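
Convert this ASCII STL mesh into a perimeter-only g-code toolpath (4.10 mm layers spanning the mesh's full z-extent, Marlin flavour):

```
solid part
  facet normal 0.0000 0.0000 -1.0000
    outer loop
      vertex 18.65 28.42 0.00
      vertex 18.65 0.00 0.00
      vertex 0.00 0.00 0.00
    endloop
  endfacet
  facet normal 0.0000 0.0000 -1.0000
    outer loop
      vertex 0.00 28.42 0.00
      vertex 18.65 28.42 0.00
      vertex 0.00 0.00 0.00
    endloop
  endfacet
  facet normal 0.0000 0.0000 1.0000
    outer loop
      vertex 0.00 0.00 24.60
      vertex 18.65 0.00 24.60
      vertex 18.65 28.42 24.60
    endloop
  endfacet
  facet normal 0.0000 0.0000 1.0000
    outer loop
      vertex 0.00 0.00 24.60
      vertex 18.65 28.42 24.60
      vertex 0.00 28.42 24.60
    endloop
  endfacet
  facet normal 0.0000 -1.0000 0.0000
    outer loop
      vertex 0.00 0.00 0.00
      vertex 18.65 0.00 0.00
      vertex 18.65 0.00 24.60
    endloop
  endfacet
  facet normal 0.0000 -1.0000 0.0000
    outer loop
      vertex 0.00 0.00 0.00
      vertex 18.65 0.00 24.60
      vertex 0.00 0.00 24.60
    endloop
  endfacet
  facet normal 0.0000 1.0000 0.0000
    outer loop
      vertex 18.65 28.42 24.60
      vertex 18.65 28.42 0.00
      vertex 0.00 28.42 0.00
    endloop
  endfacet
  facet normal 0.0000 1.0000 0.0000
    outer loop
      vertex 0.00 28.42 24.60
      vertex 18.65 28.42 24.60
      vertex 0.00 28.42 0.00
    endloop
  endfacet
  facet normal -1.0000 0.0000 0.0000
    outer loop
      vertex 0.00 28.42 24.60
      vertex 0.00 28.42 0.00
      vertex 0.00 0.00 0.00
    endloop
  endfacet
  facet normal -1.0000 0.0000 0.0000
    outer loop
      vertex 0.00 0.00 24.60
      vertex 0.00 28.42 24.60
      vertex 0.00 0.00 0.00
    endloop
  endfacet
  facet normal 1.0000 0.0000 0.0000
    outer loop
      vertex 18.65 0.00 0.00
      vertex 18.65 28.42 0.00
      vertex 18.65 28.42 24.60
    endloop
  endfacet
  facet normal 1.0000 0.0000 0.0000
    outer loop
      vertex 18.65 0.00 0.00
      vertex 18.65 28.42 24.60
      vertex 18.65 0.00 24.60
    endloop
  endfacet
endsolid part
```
; perimeter-only toolpath
G21 ; units = mm
G90 ; absolute positioning
G28 ; home
; layer 1
G0 Z4.10
G0 X0.00 Y0.00
G1 X18.65 Y0.00
G1 X18.65 Y28.42
G1 X0.00 Y28.42
G1 X0.00 Y0.00
; layer 2
G0 Z8.20
G0 X0.00 Y0.00
G1 X18.65 Y0.00
G1 X18.65 Y28.42
G1 X0.00 Y28.42
G1 X0.00 Y0.00
; layer 3
G0 Z12.30
G0 X0.00 Y0.00
G1 X18.65 Y0.00
G1 X18.65 Y28.42
G1 X0.00 Y28.42
G1 X0.00 Y0.00
; layer 4
G0 Z16.40
G0 X0.00 Y0.00
G1 X18.65 Y0.00
G1 X18.65 Y28.42
G1 X0.00 Y28.42
G1 X0.00 Y0.00
; layer 5
G0 Z20.50
G0 X0.00 Y0.00
G1 X18.65 Y0.00
G1 X18.65 Y28.42
G1 X0.00 Y28.42
G1 X0.00 Y0.00
; layer 6
G0 Z24.60
G0 X0.00 Y0.00
G1 X18.65 Y0.00
G1 X18.65 Y28.42
G1 X0.00 Y28.42
G1 X0.00 Y0.00
M2 ; end

The solid is a rectangular box, roughly 18.6 × 28.4 mm footprint and 24.6 mm tall. Slicing at Δz = 4.10 mm — 6 equal slices spanning the solid's height, so layer i sits at z = i·h/6 — gives 6 non-empty perimeters. Each is a 4-segment closed polygon; G0 lifts to the layer z and rapids to the start vertex, then G1 traces the edges.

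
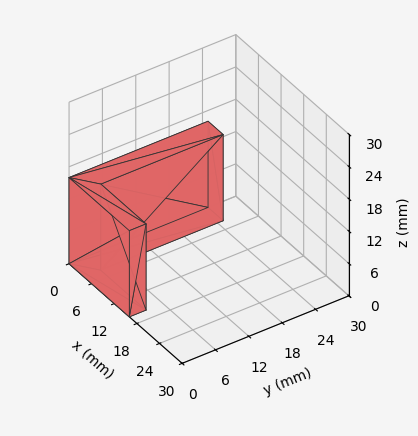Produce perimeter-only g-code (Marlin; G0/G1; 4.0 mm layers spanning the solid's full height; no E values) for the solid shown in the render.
Reading the render: the shape is an L-shaped prism: outer 16 × 25 mm, arm thicknesses ≈ 3 mm (horizontal) and 4 mm (vertical), extruded 16 mm in z (dimensions read to the nearest mm from the axis ticks). For the g-code, the solid's height is divided into equal slices at the stated Δz and each level perimeter traced with G1 moves after a G0 lift.

; perimeter-only toolpath
G21 ; units = mm
G90 ; absolute positioning
G28 ; home
; layer 1
G0 Z4.0
G0 X0.0 Y0.0
G1 X16.0 Y0.0
G1 X16.0 Y3.0
G1 X4.0 Y3.0
G1 X4.0 Y25.0
G1 X0.0 Y25.0
G1 X0.0 Y0.0
; layer 2
G0 Z8.0
G0 X0.0 Y0.0
G1 X16.0 Y0.0
G1 X16.0 Y3.0
G1 X4.0 Y3.0
G1 X4.0 Y25.0
G1 X0.0 Y25.0
G1 X0.0 Y0.0
; layer 3
G0 Z12.0
G0 X0.0 Y0.0
G1 X16.0 Y0.0
G1 X16.0 Y3.0
G1 X4.0 Y3.0
G1 X4.0 Y25.0
G1 X0.0 Y25.0
G1 X0.0 Y0.0
; layer 4
G0 Z16.0
G0 X0.0 Y0.0
G1 X16.0 Y0.0
G1 X16.0 Y3.0
G1 X4.0 Y3.0
G1 X4.0 Y25.0
G1 X0.0 Y25.0
G1 X0.0 Y0.0
M2 ; end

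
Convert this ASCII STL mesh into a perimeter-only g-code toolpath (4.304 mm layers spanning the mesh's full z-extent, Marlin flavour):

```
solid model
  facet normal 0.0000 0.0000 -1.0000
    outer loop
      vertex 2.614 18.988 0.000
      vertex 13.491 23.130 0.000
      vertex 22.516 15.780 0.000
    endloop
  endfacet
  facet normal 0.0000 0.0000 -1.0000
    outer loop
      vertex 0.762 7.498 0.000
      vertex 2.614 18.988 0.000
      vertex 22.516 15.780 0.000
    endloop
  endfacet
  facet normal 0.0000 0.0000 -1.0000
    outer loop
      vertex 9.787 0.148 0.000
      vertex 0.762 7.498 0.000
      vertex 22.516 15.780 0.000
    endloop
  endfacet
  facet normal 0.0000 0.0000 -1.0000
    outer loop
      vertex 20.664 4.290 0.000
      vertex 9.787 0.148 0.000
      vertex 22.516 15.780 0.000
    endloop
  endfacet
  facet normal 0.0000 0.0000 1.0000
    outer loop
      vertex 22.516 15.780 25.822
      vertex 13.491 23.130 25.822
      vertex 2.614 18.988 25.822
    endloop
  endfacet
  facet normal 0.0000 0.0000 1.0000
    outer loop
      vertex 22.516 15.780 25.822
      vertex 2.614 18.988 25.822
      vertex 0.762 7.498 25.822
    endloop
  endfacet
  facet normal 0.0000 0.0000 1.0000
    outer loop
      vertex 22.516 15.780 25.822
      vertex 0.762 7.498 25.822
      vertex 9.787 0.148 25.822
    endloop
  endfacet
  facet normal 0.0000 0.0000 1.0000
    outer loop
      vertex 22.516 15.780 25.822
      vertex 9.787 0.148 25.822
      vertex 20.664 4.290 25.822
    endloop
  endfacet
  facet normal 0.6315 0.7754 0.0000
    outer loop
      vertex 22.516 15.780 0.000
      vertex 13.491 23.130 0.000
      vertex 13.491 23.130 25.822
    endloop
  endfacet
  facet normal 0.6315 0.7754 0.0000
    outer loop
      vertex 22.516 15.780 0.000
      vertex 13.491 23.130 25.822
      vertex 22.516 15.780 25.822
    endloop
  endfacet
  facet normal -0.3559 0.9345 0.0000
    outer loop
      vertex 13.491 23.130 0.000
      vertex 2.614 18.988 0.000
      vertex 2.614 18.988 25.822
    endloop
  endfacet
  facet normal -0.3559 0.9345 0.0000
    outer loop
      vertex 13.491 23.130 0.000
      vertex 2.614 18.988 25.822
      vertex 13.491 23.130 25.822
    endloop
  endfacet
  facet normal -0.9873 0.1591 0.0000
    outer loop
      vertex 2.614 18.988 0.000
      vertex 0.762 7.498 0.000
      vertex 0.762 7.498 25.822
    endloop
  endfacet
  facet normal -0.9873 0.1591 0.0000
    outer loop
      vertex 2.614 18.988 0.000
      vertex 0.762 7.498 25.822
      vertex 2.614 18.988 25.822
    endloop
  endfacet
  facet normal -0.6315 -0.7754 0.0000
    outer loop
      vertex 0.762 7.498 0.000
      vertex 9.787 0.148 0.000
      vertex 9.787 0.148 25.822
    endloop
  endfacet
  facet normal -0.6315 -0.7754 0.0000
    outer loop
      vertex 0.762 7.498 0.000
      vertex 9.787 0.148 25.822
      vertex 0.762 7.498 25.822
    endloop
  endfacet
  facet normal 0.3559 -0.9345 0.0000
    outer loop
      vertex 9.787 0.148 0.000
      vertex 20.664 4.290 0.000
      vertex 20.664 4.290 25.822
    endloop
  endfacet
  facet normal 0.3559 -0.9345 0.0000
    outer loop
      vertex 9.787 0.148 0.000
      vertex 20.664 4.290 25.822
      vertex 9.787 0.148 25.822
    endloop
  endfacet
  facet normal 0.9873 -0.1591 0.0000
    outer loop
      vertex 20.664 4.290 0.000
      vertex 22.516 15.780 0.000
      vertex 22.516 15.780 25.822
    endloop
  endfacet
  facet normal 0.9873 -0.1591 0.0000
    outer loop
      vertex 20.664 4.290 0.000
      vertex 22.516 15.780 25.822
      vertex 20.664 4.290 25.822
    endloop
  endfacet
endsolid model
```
; perimeter-only toolpath
G21 ; units = mm
G90 ; absolute positioning
G28 ; home
; layer 1
G0 Z4.304
G0 X22.516 Y15.780
G1 X13.491 Y23.130
G1 X2.614 Y18.988
G1 X0.762 Y7.498
G1 X9.787 Y0.148
G1 X20.664 Y4.290
G1 X22.516 Y15.780
; layer 2
G0 Z8.607
G0 X22.516 Y15.780
G1 X13.491 Y23.130
G1 X2.614 Y18.988
G1 X0.762 Y7.498
G1 X9.787 Y0.148
G1 X20.664 Y4.290
G1 X22.516 Y15.780
; layer 3
G0 Z12.911
G0 X22.516 Y15.780
G1 X13.491 Y23.130
G1 X2.614 Y18.988
G1 X0.762 Y7.498
G1 X9.787 Y0.148
G1 X20.664 Y4.290
G1 X22.516 Y15.780
; layer 4
G0 Z17.215
G0 X22.516 Y15.780
G1 X13.491 Y23.130
G1 X2.614 Y18.988
G1 X0.762 Y7.498
G1 X9.787 Y0.148
G1 X20.664 Y4.290
G1 X22.516 Y15.780
; layer 5
G0 Z21.518
G0 X22.516 Y15.780
G1 X13.491 Y23.130
G1 X2.614 Y18.988
G1 X0.762 Y7.498
G1 X9.787 Y0.148
G1 X20.664 Y4.290
G1 X22.516 Y15.780
; layer 6
G0 Z25.822
G0 X22.516 Y15.780
G1 X13.491 Y23.130
G1 X2.614 Y18.988
G1 X0.762 Y7.498
G1 X9.787 Y0.148
G1 X20.664 Y4.290
G1 X22.516 Y15.780
M2 ; end

The solid is a regular 6-sided prism (a cylinder approximated with 6 flat sides), circumscribed radius ≈ 11.6 mm, height ≈ 25.8 mm. Slicing at Δz = 4.304 mm — 6 equal slices spanning the solid's height, so layer i sits at z = i·h/6 — gives 6 non-empty perimeters. Each is a 6-segment closed polygon; G0 lifts to the layer z and rapids to the start vertex, then G1 traces the edges.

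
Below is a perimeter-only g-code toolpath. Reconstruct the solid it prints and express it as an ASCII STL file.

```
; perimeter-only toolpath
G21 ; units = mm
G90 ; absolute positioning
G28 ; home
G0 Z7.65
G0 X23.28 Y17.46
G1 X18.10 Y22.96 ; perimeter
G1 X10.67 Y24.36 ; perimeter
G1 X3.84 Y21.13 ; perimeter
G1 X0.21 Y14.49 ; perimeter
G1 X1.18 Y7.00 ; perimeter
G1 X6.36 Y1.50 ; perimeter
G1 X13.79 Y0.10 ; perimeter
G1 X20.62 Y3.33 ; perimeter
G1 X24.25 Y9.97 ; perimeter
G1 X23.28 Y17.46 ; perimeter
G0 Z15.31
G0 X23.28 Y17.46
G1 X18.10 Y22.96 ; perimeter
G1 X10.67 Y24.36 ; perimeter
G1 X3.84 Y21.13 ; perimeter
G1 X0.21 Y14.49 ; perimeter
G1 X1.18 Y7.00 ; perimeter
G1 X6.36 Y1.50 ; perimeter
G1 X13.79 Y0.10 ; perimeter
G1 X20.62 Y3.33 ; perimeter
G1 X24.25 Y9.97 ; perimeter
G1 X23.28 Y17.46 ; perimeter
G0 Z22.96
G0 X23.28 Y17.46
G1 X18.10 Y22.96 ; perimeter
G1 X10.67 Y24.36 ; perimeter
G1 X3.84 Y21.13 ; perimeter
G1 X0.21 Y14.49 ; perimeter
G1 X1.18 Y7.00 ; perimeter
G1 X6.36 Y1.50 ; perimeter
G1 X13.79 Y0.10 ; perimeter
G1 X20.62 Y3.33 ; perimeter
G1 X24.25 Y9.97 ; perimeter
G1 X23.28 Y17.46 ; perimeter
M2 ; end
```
solid part
  facet normal 0.0000 0.0000 -1.0000
    outer loop
      vertex 10.67 24.36 0.00
      vertex 18.10 22.96 0.00
      vertex 23.28 17.46 0.00
    endloop
  endfacet
  facet normal 0.0000 0.0000 -1.0000
    outer loop
      vertex 3.84 21.13 0.00
      vertex 10.67 24.36 0.00
      vertex 23.28 17.46 0.00
    endloop
  endfacet
  facet normal 0.0000 0.0000 -1.0000
    outer loop
      vertex 0.21 14.49 0.00
      vertex 3.84 21.13 0.00
      vertex 23.28 17.46 0.00
    endloop
  endfacet
  facet normal 0.0000 0.0000 -1.0000
    outer loop
      vertex 1.18 7.00 0.00
      vertex 0.21 14.49 0.00
      vertex 23.28 17.46 0.00
    endloop
  endfacet
  facet normal 0.0000 0.0000 -1.0000
    outer loop
      vertex 6.36 1.50 0.00
      vertex 1.18 7.00 0.00
      vertex 23.28 17.46 0.00
    endloop
  endfacet
  facet normal 0.0000 0.0000 -1.0000
    outer loop
      vertex 13.79 0.10 0.00
      vertex 6.36 1.50 0.00
      vertex 23.28 17.46 0.00
    endloop
  endfacet
  facet normal 0.0000 0.0000 -1.0000
    outer loop
      vertex 20.62 3.33 0.00
      vertex 13.79 0.10 0.00
      vertex 23.28 17.46 0.00
    endloop
  endfacet
  facet normal 0.0000 0.0000 -1.0000
    outer loop
      vertex 24.25 9.97 0.00
      vertex 20.62 3.33 0.00
      vertex 23.28 17.46 0.00
    endloop
  endfacet
  facet normal 0.0000 0.0000 1.0000
    outer loop
      vertex 23.28 17.46 22.96
      vertex 18.10 22.96 22.96
      vertex 10.67 24.36 22.96
    endloop
  endfacet
  facet normal 0.0000 0.0000 1.0000
    outer loop
      vertex 23.28 17.46 22.96
      vertex 10.67 24.36 22.96
      vertex 3.84 21.13 22.96
    endloop
  endfacet
  facet normal 0.0000 0.0000 1.0000
    outer loop
      vertex 23.28 17.46 22.96
      vertex 3.84 21.13 22.96
      vertex 0.21 14.49 22.96
    endloop
  endfacet
  facet normal 0.0000 0.0000 1.0000
    outer loop
      vertex 23.28 17.46 22.96
      vertex 0.21 14.49 22.96
      vertex 1.18 7.00 22.96
    endloop
  endfacet
  facet normal 0.0000 0.0000 1.0000
    outer loop
      vertex 23.28 17.46 22.96
      vertex 1.18 7.00 22.96
      vertex 6.36 1.50 22.96
    endloop
  endfacet
  facet normal 0.0000 0.0000 1.0000
    outer loop
      vertex 23.28 17.46 22.96
      vertex 6.36 1.50 22.96
      vertex 13.79 0.10 22.96
    endloop
  endfacet
  facet normal 0.0000 0.0000 1.0000
    outer loop
      vertex 23.28 17.46 22.96
      vertex 13.79 0.10 22.96
      vertex 20.62 3.33 22.96
    endloop
  endfacet
  facet normal 0.0000 0.0000 1.0000
    outer loop
      vertex 23.28 17.46 22.96
      vertex 20.62 3.33 22.96
      vertex 24.25 9.97 22.96
    endloop
  endfacet
  facet normal 0.7280 0.6856 0.0000
    outer loop
      vertex 23.28 17.46 0.00
      vertex 18.10 22.96 0.00
      vertex 18.10 22.96 22.96
    endloop
  endfacet
  facet normal 0.7280 0.6856 0.0000
    outer loop
      vertex 23.28 17.46 0.00
      vertex 18.10 22.96 22.96
      vertex 23.28 17.46 22.96
    endloop
  endfacet
  facet normal 0.1852 0.9827 0.0000
    outer loop
      vertex 18.10 22.96 0.00
      vertex 10.67 24.36 0.00
      vertex 10.67 24.36 22.96
    endloop
  endfacet
  facet normal 0.1852 0.9827 0.0000
    outer loop
      vertex 18.10 22.96 0.00
      vertex 10.67 24.36 22.96
      vertex 18.10 22.96 22.96
    endloop
  endfacet
  facet normal -0.4275 0.9040 0.0000
    outer loop
      vertex 10.67 24.36 0.00
      vertex 3.84 21.13 0.00
      vertex 3.84 21.13 22.96
    endloop
  endfacet
  facet normal -0.4275 0.9040 0.0000
    outer loop
      vertex 10.67 24.36 0.00
      vertex 3.84 21.13 22.96
      vertex 10.67 24.36 22.96
    endloop
  endfacet
  facet normal -0.8774 0.4797 0.0000
    outer loop
      vertex 3.84 21.13 0.00
      vertex 0.21 14.49 0.00
      vertex 0.21 14.49 22.96
    endloop
  endfacet
  facet normal -0.8774 0.4797 0.0000
    outer loop
      vertex 3.84 21.13 0.00
      vertex 0.21 14.49 22.96
      vertex 3.84 21.13 22.96
    endloop
  endfacet
  facet normal -0.9917 -0.1284 0.0000
    outer loop
      vertex 0.21 14.49 0.00
      vertex 1.18 7.00 0.00
      vertex 1.18 7.00 22.96
    endloop
  endfacet
  facet normal -0.9917 -0.1284 0.0000
    outer loop
      vertex 0.21 14.49 0.00
      vertex 1.18 7.00 22.96
      vertex 0.21 14.49 22.96
    endloop
  endfacet
  facet normal -0.7280 -0.6856 0.0000
    outer loop
      vertex 1.18 7.00 0.00
      vertex 6.36 1.50 0.00
      vertex 6.36 1.50 22.96
    endloop
  endfacet
  facet normal -0.7280 -0.6856 0.0000
    outer loop
      vertex 1.18 7.00 0.00
      vertex 6.36 1.50 22.96
      vertex 1.18 7.00 22.96
    endloop
  endfacet
  facet normal -0.1852 -0.9827 0.0000
    outer loop
      vertex 6.36 1.50 0.00
      vertex 13.79 0.10 0.00
      vertex 13.79 0.10 22.96
    endloop
  endfacet
  facet normal -0.1852 -0.9827 0.0000
    outer loop
      vertex 6.36 1.50 0.00
      vertex 13.79 0.10 22.96
      vertex 6.36 1.50 22.96
    endloop
  endfacet
  facet normal 0.4275 -0.9040 0.0000
    outer loop
      vertex 13.79 0.10 0.00
      vertex 20.62 3.33 0.00
      vertex 20.62 3.33 22.96
    endloop
  endfacet
  facet normal 0.4275 -0.9040 0.0000
    outer loop
      vertex 13.79 0.10 0.00
      vertex 20.62 3.33 22.96
      vertex 13.79 0.10 22.96
    endloop
  endfacet
  facet normal 0.8774 -0.4797 0.0000
    outer loop
      vertex 20.62 3.33 0.00
      vertex 24.25 9.97 0.00
      vertex 24.25 9.97 22.96
    endloop
  endfacet
  facet normal 0.8774 -0.4797 0.0000
    outer loop
      vertex 20.62 3.33 0.00
      vertex 24.25 9.97 22.96
      vertex 20.62 3.33 22.96
    endloop
  endfacet
  facet normal 0.9917 0.1284 0.0000
    outer loop
      vertex 24.25 9.97 0.00
      vertex 23.28 17.46 0.00
      vertex 23.28 17.46 22.96
    endloop
  endfacet
  facet normal 0.9917 0.1284 0.0000
    outer loop
      vertex 24.25 9.97 0.00
      vertex 23.28 17.46 22.96
      vertex 24.25 9.97 22.96
    endloop
  endfacet
endsolid part

The G0 Z moves step by Δz≈7.65 mm. Every layer's G1 loop is the same polygon, so the solid is a straight extrusion of it from z=0 to z≈23. Closing with flat bottom and top caps and triangulating gives 36 facets — a regular 10-sided prism (a cylinder approximated with 10 flat sides), circumscribed radius ≈ 12.2 mm, height ≈ 23 mm.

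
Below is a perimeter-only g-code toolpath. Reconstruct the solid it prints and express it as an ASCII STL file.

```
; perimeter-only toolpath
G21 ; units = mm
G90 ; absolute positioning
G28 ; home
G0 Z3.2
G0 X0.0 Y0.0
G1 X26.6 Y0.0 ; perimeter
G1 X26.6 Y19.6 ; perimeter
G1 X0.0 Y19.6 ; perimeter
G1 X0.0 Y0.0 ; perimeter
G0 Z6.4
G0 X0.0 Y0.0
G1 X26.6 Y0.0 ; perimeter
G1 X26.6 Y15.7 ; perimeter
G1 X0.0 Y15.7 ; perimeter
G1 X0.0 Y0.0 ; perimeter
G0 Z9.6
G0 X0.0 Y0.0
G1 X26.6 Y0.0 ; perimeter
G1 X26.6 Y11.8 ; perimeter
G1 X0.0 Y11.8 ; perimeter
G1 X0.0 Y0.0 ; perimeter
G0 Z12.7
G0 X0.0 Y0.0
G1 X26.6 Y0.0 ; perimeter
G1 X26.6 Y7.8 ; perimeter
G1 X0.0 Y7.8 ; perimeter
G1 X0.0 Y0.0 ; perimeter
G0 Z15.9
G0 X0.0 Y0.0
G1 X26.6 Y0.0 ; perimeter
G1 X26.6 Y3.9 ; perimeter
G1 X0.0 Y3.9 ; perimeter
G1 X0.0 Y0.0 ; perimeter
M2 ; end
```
solid part
  facet normal 0.0000 0.0000 -1.0000
    outer loop
      vertex 26.6 23.5 0.0
      vertex 26.6 0.0 0.0
      vertex 0.0 0.0 0.0
    endloop
  endfacet
  facet normal 0.0000 0.0000 -1.0000
    outer loop
      vertex 0.0 23.5 0.0
      vertex 26.6 23.5 0.0
      vertex 0.0 0.0 0.0
    endloop
  endfacet
  facet normal 0.0000 -1.0000 0.0000
    outer loop
      vertex 0.0 0.0 0.0
      vertex 26.6 0.0 0.0
      vertex 26.6 0.0 19.1
    endloop
  endfacet
  facet normal 0.0000 -1.0000 0.0000
    outer loop
      vertex 0.0 0.0 0.0
      vertex 26.6 0.0 19.1
      vertex 0.0 0.0 19.1
    endloop
  endfacet
  facet normal 0.0000 0.6307 0.7760
    outer loop
      vertex 0.0 0.0 19.1
      vertex 26.6 0.0 19.1
      vertex 26.6 23.5 0.0
    endloop
  endfacet
  facet normal 0.0000 0.6307 0.7760
    outer loop
      vertex 0.0 0.0 19.1
      vertex 26.6 23.5 0.0
      vertex 0.0 23.5 0.0
    endloop
  endfacet
  facet normal -1.0000 0.0000 0.0000
    outer loop
      vertex 0.0 0.0 19.1
      vertex 0.0 23.5 0.0
      vertex 0.0 0.0 0.0
    endloop
  endfacet
  facet normal 1.0000 0.0000 0.0000
    outer loop
      vertex 26.6 0.0 0.0
      vertex 26.6 23.5 0.0
      vertex 26.6 0.0 19.1
    endloop
  endfacet
endsolid part

The G0 Z moves step by Δz≈3.2 mm. The G1 loops shrink linearly with z, so the solid tapers from its base footprint up to z≈19.1. Closing with a flat bottom cap and the tapered top and triangulating gives 8 facets — a wedge (ramp): 26.6 × 23.5 mm base, rising to 19.1 mm along the y=0 edge and sloping linearly to z=0 at y=23.5.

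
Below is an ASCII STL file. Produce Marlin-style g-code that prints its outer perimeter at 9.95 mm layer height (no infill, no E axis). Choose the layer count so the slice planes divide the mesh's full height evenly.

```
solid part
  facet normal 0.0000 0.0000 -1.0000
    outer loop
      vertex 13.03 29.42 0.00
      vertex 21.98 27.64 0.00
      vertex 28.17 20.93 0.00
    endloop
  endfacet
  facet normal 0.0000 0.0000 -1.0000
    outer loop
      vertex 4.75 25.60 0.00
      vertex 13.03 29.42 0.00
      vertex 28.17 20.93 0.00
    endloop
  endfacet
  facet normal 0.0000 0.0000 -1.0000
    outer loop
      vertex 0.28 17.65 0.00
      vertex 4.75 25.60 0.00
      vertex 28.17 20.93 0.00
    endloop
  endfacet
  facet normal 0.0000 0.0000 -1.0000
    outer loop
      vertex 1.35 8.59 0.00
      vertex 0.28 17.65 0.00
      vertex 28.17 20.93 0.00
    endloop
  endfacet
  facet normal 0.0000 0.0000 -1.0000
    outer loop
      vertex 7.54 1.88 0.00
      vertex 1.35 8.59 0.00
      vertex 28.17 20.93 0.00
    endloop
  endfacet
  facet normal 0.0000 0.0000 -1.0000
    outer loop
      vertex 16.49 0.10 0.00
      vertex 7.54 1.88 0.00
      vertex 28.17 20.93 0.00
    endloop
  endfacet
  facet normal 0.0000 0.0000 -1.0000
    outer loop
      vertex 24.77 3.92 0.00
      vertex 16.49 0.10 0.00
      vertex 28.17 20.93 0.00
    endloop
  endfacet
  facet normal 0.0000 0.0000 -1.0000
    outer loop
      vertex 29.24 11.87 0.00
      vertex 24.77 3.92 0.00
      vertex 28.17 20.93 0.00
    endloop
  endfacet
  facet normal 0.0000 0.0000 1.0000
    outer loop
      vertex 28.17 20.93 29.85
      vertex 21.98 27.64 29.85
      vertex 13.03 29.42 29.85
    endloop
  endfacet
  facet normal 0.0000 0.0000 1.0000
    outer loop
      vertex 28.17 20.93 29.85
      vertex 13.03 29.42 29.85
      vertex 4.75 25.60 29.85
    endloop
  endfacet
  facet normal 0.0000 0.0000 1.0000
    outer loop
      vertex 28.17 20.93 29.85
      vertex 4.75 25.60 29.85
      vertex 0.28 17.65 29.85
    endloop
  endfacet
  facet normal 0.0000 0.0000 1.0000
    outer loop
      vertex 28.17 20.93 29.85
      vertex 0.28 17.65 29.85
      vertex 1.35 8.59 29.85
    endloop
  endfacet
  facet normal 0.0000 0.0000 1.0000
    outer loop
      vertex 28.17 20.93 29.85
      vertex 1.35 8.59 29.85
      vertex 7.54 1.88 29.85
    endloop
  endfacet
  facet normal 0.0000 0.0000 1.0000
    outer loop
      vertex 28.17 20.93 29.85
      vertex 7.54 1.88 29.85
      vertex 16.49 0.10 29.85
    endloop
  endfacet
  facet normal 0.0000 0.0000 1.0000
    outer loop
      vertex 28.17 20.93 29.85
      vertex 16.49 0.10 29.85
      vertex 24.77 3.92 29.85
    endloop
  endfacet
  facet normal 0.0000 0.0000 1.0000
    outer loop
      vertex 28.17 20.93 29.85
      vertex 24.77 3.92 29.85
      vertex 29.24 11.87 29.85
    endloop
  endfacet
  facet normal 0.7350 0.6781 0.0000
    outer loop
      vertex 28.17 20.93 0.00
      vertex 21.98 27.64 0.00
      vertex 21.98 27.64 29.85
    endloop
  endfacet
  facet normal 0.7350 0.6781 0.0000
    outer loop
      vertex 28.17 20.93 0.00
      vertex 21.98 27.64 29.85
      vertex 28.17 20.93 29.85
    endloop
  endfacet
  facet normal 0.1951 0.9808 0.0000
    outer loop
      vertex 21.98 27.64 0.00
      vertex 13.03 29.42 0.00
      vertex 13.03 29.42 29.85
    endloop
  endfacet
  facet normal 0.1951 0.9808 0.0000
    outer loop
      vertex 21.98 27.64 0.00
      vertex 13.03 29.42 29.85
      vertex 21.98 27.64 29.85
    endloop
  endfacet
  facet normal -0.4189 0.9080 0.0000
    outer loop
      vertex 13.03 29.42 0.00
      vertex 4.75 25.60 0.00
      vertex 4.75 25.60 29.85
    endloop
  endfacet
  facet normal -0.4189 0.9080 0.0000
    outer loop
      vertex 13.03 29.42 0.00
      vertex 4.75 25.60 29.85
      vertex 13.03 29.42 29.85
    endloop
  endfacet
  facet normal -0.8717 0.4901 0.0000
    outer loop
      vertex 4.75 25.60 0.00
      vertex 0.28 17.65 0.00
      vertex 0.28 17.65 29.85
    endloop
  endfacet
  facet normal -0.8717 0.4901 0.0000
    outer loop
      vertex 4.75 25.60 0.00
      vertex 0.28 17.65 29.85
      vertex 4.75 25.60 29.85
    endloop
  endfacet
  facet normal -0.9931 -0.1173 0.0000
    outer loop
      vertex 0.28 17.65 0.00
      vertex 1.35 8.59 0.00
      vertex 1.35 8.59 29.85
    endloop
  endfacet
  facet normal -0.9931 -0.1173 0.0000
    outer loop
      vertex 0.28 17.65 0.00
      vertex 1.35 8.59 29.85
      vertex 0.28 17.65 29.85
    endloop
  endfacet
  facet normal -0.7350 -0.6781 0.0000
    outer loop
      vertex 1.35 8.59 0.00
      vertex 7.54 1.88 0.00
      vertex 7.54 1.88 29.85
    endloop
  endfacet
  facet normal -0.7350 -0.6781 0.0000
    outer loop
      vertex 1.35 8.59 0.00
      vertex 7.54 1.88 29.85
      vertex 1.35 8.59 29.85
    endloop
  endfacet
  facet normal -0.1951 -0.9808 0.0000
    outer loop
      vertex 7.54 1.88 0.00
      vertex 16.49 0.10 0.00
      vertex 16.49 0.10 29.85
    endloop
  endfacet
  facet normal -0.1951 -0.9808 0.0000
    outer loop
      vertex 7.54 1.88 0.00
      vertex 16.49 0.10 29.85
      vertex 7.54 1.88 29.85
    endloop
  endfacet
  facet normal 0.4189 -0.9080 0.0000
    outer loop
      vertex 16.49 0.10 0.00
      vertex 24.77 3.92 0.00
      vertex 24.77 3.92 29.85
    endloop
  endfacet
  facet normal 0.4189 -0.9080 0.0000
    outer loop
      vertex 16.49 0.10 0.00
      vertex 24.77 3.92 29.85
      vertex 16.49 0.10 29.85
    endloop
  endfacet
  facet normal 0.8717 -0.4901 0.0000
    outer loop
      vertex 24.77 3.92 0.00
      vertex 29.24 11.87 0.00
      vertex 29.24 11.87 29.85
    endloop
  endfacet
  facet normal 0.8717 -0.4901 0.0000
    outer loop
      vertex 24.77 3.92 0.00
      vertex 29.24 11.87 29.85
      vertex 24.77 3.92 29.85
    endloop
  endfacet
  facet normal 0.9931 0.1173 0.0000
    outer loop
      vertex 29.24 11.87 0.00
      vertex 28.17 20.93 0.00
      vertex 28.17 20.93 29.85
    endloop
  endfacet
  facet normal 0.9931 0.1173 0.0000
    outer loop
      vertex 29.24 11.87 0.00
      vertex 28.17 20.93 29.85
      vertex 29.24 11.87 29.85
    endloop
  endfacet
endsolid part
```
; perimeter-only toolpath
G21 ; units = mm
G90 ; absolute positioning
G28 ; home
; layer 1
G0 Z9.95
G0 X28.17 Y20.93
G1 X21.98 Y27.64
G1 X13.03 Y29.42
G1 X4.75 Y25.60
G1 X0.28 Y17.65
G1 X1.35 Y8.59
G1 X7.54 Y1.88
G1 X16.49 Y0.10
G1 X24.77 Y3.92
G1 X29.24 Y11.87
G1 X28.17 Y20.93
; layer 2
G0 Z19.90
G0 X28.17 Y20.93
G1 X21.98 Y27.64
G1 X13.03 Y29.42
G1 X4.75 Y25.60
G1 X0.28 Y17.65
G1 X1.35 Y8.59
G1 X7.54 Y1.88
G1 X16.49 Y0.10
G1 X24.77 Y3.92
G1 X29.24 Y11.87
G1 X28.17 Y20.93
; layer 3
G0 Z29.85
G0 X28.17 Y20.93
G1 X21.98 Y27.64
G1 X13.03 Y29.42
G1 X4.75 Y25.60
G1 X0.28 Y17.65
G1 X1.35 Y8.59
G1 X7.54 Y1.88
G1 X16.49 Y0.10
G1 X24.77 Y3.92
G1 X29.24 Y11.87
G1 X28.17 Y20.93
M2 ; end

The solid is a regular 10-sided prism (a cylinder approximated with 10 flat sides), circumscribed radius ≈ 14.8 mm, height ≈ 29.9 mm. Slicing at Δz = 9.95 mm — 3 equal slices spanning the solid's height, so layer i sits at z = i·h/3 — gives 3 non-empty perimeters. Each is a 10-segment closed polygon; G0 lifts to the layer z and rapids to the start vertex, then G1 traces the edges.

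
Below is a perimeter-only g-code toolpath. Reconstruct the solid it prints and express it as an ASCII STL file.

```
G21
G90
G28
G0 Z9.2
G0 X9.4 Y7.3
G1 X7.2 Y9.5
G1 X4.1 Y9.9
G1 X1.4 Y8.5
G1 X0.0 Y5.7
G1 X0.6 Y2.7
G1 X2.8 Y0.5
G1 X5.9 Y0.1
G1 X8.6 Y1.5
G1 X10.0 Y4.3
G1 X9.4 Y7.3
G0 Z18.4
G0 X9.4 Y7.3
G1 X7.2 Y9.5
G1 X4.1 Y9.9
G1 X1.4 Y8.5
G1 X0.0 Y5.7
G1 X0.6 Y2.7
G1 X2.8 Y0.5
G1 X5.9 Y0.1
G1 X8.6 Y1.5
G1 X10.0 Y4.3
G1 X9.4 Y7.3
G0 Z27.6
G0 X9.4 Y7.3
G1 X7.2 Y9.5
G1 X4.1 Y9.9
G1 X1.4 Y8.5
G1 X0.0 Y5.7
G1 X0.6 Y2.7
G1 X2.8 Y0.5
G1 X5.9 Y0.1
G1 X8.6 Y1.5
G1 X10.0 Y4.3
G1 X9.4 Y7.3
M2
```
solid part
  facet normal 0.0000 0.0000 -1.0000
    outer loop
      vertex 4.1 9.9 0.0
      vertex 7.2 9.5 0.0
      vertex 9.4 7.3 0.0
    endloop
  endfacet
  facet normal 0.0000 0.0000 -1.0000
    outer loop
      vertex 1.4 8.5 0.0
      vertex 4.1 9.9 0.0
      vertex 9.4 7.3 0.0
    endloop
  endfacet
  facet normal 0.0000 0.0000 -1.0000
    outer loop
      vertex 0.0 5.7 0.0
      vertex 1.4 8.5 0.0
      vertex 9.4 7.3 0.0
    endloop
  endfacet
  facet normal 0.0000 0.0000 -1.0000
    outer loop
      vertex 0.6 2.7 0.0
      vertex 0.0 5.7 0.0
      vertex 9.4 7.3 0.0
    endloop
  endfacet
  facet normal 0.0000 0.0000 -1.0000
    outer loop
      vertex 2.8 0.5 0.0
      vertex 0.6 2.7 0.0
      vertex 9.4 7.3 0.0
    endloop
  endfacet
  facet normal 0.0000 0.0000 -1.0000
    outer loop
      vertex 5.9 0.1 0.0
      vertex 2.8 0.5 0.0
      vertex 9.4 7.3 0.0
    endloop
  endfacet
  facet normal 0.0000 0.0000 -1.0000
    outer loop
      vertex 8.6 1.5 0.0
      vertex 5.9 0.1 0.0
      vertex 9.4 7.3 0.0
    endloop
  endfacet
  facet normal 0.0000 0.0000 -1.0000
    outer loop
      vertex 10.0 4.3 0.0
      vertex 8.6 1.5 0.0
      vertex 9.4 7.3 0.0
    endloop
  endfacet
  facet normal 0.0000 0.0000 1.0000
    outer loop
      vertex 9.4 7.3 27.6
      vertex 7.2 9.5 27.6
      vertex 4.1 9.9 27.6
    endloop
  endfacet
  facet normal 0.0000 0.0000 1.0000
    outer loop
      vertex 9.4 7.3 27.6
      vertex 4.1 9.9 27.6
      vertex 1.4 8.5 27.6
    endloop
  endfacet
  facet normal 0.0000 0.0000 1.0000
    outer loop
      vertex 9.4 7.3 27.6
      vertex 1.4 8.5 27.6
      vertex 0.0 5.7 27.6
    endloop
  endfacet
  facet normal 0.0000 0.0000 1.0000
    outer loop
      vertex 9.4 7.3 27.6
      vertex 0.0 5.7 27.6
      vertex 0.6 2.7 27.6
    endloop
  endfacet
  facet normal 0.0000 0.0000 1.0000
    outer loop
      vertex 9.4 7.3 27.6
      vertex 0.6 2.7 27.6
      vertex 2.8 0.5 27.6
    endloop
  endfacet
  facet normal 0.0000 0.0000 1.0000
    outer loop
      vertex 9.4 7.3 27.6
      vertex 2.8 0.5 27.6
      vertex 5.9 0.1 27.6
    endloop
  endfacet
  facet normal 0.0000 0.0000 1.0000
    outer loop
      vertex 9.4 7.3 27.6
      vertex 5.9 0.1 27.6
      vertex 8.6 1.5 27.6
    endloop
  endfacet
  facet normal 0.0000 0.0000 1.0000
    outer loop
      vertex 9.4 7.3 27.6
      vertex 8.6 1.5 27.6
      vertex 10.0 4.3 27.6
    endloop
  endfacet
  facet normal 0.7071 0.7071 0.0000
    outer loop
      vertex 9.4 7.3 0.0
      vertex 7.2 9.5 0.0
      vertex 7.2 9.5 27.6
    endloop
  endfacet
  facet normal 0.7071 0.7071 0.0000
    outer loop
      vertex 9.4 7.3 0.0
      vertex 7.2 9.5 27.6
      vertex 9.4 7.3 27.6
    endloop
  endfacet
  facet normal 0.1280 0.9918 0.0000
    outer loop
      vertex 7.2 9.5 0.0
      vertex 4.1 9.9 0.0
      vertex 4.1 9.9 27.6
    endloop
  endfacet
  facet normal 0.1280 0.9918 0.0000
    outer loop
      vertex 7.2 9.5 0.0
      vertex 4.1 9.9 27.6
      vertex 7.2 9.5 27.6
    endloop
  endfacet
  facet normal -0.4603 0.8878 0.0000
    outer loop
      vertex 4.1 9.9 0.0
      vertex 1.4 8.5 0.0
      vertex 1.4 8.5 27.6
    endloop
  endfacet
  facet normal -0.4603 0.8878 0.0000
    outer loop
      vertex 4.1 9.9 0.0
      vertex 1.4 8.5 27.6
      vertex 4.1 9.9 27.6
    endloop
  endfacet
  facet normal -0.8944 0.4472 0.0000
    outer loop
      vertex 1.4 8.5 0.0
      vertex 0.0 5.7 0.0
      vertex 0.0 5.7 27.6
    endloop
  endfacet
  facet normal -0.8944 0.4472 0.0000
    outer loop
      vertex 1.4 8.5 0.0
      vertex 0.0 5.7 27.6
      vertex 1.4 8.5 27.6
    endloop
  endfacet
  facet normal -0.9806 -0.1961 0.0000
    outer loop
      vertex 0.0 5.7 0.0
      vertex 0.6 2.7 0.0
      vertex 0.6 2.7 27.6
    endloop
  endfacet
  facet normal -0.9806 -0.1961 0.0000
    outer loop
      vertex 0.0 5.7 0.0
      vertex 0.6 2.7 27.6
      vertex 0.0 5.7 27.6
    endloop
  endfacet
  facet normal -0.7071 -0.7071 0.0000
    outer loop
      vertex 0.6 2.7 0.0
      vertex 2.8 0.5 0.0
      vertex 2.8 0.5 27.6
    endloop
  endfacet
  facet normal -0.7071 -0.7071 0.0000
    outer loop
      vertex 0.6 2.7 0.0
      vertex 2.8 0.5 27.6
      vertex 0.6 2.7 27.6
    endloop
  endfacet
  facet normal -0.1280 -0.9918 0.0000
    outer loop
      vertex 2.8 0.5 0.0
      vertex 5.9 0.1 0.0
      vertex 5.9 0.1 27.6
    endloop
  endfacet
  facet normal -0.1280 -0.9918 0.0000
    outer loop
      vertex 2.8 0.5 0.0
      vertex 5.9 0.1 27.6
      vertex 2.8 0.5 27.6
    endloop
  endfacet
  facet normal 0.4603 -0.8878 0.0000
    outer loop
      vertex 5.9 0.1 0.0
      vertex 8.6 1.5 0.0
      vertex 8.6 1.5 27.6
    endloop
  endfacet
  facet normal 0.4603 -0.8878 0.0000
    outer loop
      vertex 5.9 0.1 0.0
      vertex 8.6 1.5 27.6
      vertex 5.9 0.1 27.6
    endloop
  endfacet
  facet normal 0.8944 -0.4472 0.0000
    outer loop
      vertex 8.6 1.5 0.0
      vertex 10.0 4.3 0.0
      vertex 10.0 4.3 27.6
    endloop
  endfacet
  facet normal 0.8944 -0.4472 0.0000
    outer loop
      vertex 8.6 1.5 0.0
      vertex 10.0 4.3 27.6
      vertex 8.6 1.5 27.6
    endloop
  endfacet
  facet normal 0.9806 0.1961 0.0000
    outer loop
      vertex 10.0 4.3 0.0
      vertex 9.4 7.3 0.0
      vertex 9.4 7.3 27.6
    endloop
  endfacet
  facet normal 0.9806 0.1961 0.0000
    outer loop
      vertex 10.0 4.3 0.0
      vertex 9.4 7.3 27.6
      vertex 10.0 4.3 27.6
    endloop
  endfacet
endsolid part

The G0 Z moves step by Δz≈9.2 mm. Every layer's G1 loop is the same polygon, so the solid is a straight extrusion of it from z=0 to z≈27.6. Closing with flat bottom and top caps and triangulating gives 36 facets — a regular 10-sided prism (a cylinder approximated with 10 flat sides), circumscribed radius ≈ 5 mm, height ≈ 27.6 mm.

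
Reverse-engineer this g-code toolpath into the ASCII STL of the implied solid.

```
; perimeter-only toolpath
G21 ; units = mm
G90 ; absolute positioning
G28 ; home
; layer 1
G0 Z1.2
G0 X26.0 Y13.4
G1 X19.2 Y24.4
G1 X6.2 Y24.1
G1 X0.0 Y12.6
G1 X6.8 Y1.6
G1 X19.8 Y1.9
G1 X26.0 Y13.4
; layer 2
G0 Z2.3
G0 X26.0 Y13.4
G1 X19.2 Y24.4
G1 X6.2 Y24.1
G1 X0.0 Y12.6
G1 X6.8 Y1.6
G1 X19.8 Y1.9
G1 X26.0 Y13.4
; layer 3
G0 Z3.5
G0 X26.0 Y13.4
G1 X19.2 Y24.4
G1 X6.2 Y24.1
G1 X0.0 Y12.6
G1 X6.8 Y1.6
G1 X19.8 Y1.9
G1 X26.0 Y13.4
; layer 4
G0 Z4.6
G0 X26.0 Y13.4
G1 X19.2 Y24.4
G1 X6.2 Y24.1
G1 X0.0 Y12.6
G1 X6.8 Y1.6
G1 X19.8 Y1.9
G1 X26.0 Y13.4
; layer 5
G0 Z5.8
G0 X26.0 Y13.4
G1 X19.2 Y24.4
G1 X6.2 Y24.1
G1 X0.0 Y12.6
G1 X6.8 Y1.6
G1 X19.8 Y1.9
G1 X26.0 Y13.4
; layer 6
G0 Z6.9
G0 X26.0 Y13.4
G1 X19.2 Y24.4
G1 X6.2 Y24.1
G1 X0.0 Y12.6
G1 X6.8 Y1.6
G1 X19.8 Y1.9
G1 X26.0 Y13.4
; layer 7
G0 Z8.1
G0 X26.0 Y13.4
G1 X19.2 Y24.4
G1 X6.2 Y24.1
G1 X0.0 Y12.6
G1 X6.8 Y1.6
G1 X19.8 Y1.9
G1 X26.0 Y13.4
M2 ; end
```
solid part
  facet normal 0.0000 0.0000 -1.0000
    outer loop
      vertex 6.2 24.1 0.0
      vertex 19.2 24.4 0.0
      vertex 26.0 13.4 0.0
    endloop
  endfacet
  facet normal 0.0000 0.0000 -1.0000
    outer loop
      vertex 0.0 12.6 0.0
      vertex 6.2 24.1 0.0
      vertex 26.0 13.4 0.0
    endloop
  endfacet
  facet normal 0.0000 0.0000 -1.0000
    outer loop
      vertex 6.8 1.6 0.0
      vertex 0.0 12.6 0.0
      vertex 26.0 13.4 0.0
    endloop
  endfacet
  facet normal 0.0000 0.0000 -1.0000
    outer loop
      vertex 19.8 1.9 0.0
      vertex 6.8 1.6 0.0
      vertex 26.0 13.4 0.0
    endloop
  endfacet
  facet normal 0.0000 0.0000 1.0000
    outer loop
      vertex 26.0 13.4 8.1
      vertex 19.2 24.4 8.1
      vertex 6.2 24.1 8.1
    endloop
  endfacet
  facet normal 0.0000 0.0000 1.0000
    outer loop
      vertex 26.0 13.4 8.1
      vertex 6.2 24.1 8.1
      vertex 0.0 12.6 8.1
    endloop
  endfacet
  facet normal 0.0000 0.0000 1.0000
    outer loop
      vertex 26.0 13.4 8.1
      vertex 0.0 12.6 8.1
      vertex 6.8 1.6 8.1
    endloop
  endfacet
  facet normal 0.0000 0.0000 1.0000
    outer loop
      vertex 26.0 13.4 8.1
      vertex 6.8 1.6 8.1
      vertex 19.8 1.9 8.1
    endloop
  endfacet
  facet normal 0.8506 0.5258 0.0000
    outer loop
      vertex 26.0 13.4 0.0
      vertex 19.2 24.4 0.0
      vertex 19.2 24.4 8.1
    endloop
  endfacet
  facet normal 0.8506 0.5258 0.0000
    outer loop
      vertex 26.0 13.4 0.0
      vertex 19.2 24.4 8.1
      vertex 26.0 13.4 8.1
    endloop
  endfacet
  facet normal -0.0231 0.9997 0.0000
    outer loop
      vertex 19.2 24.4 0.0
      vertex 6.2 24.1 0.0
      vertex 6.2 24.1 8.1
    endloop
  endfacet
  facet normal -0.0231 0.9997 0.0000
    outer loop
      vertex 19.2 24.4 0.0
      vertex 6.2 24.1 8.1
      vertex 19.2 24.4 8.1
    endloop
  endfacet
  facet normal -0.8802 0.4746 0.0000
    outer loop
      vertex 6.2 24.1 0.0
      vertex 0.0 12.6 0.0
      vertex 0.0 12.6 8.1
    endloop
  endfacet
  facet normal -0.8802 0.4746 0.0000
    outer loop
      vertex 6.2 24.1 0.0
      vertex 0.0 12.6 8.1
      vertex 6.2 24.1 8.1
    endloop
  endfacet
  facet normal -0.8506 -0.5258 0.0000
    outer loop
      vertex 0.0 12.6 0.0
      vertex 6.8 1.6 0.0
      vertex 6.8 1.6 8.1
    endloop
  endfacet
  facet normal -0.8506 -0.5258 0.0000
    outer loop
      vertex 0.0 12.6 0.0
      vertex 6.8 1.6 8.1
      vertex 0.0 12.6 8.1
    endloop
  endfacet
  facet normal 0.0231 -0.9997 0.0000
    outer loop
      vertex 6.8 1.6 0.0
      vertex 19.8 1.9 0.0
      vertex 19.8 1.9 8.1
    endloop
  endfacet
  facet normal 0.0231 -0.9997 0.0000
    outer loop
      vertex 6.8 1.6 0.0
      vertex 19.8 1.9 8.1
      vertex 6.8 1.6 8.1
    endloop
  endfacet
  facet normal 0.8802 -0.4746 0.0000
    outer loop
      vertex 19.8 1.9 0.0
      vertex 26.0 13.4 0.0
      vertex 26.0 13.4 8.1
    endloop
  endfacet
  facet normal 0.8802 -0.4746 0.0000
    outer loop
      vertex 19.8 1.9 0.0
      vertex 26.0 13.4 8.1
      vertex 19.8 1.9 8.1
    endloop
  endfacet
endsolid part

The G0 Z moves step by Δz≈1.2 mm. Every layer's G1 loop is the same polygon, so the solid is a straight extrusion of it from z=0 to z≈8.1. Closing with flat bottom and top caps and triangulating gives 20 facets — a regular 6-sided prism (a cylinder approximated with 6 flat sides), circumscribed radius ≈ 13 mm, height ≈ 8.1 mm.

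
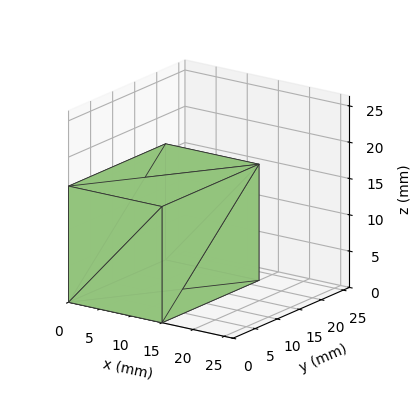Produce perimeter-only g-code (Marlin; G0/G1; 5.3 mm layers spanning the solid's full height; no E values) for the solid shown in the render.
Reading the render: the shape is a rectangular box, roughly 15 × 22 mm footprint and 16 mm tall (dimensions read to the nearest mm from the axis ticks). For the g-code, the solid's height is divided into equal slices at the stated Δz and each level perimeter traced with G1 moves after a G0 lift.

; perimeter-only toolpath
G21 ; units = mm
G90 ; absolute positioning
G28 ; home
; layer 1
G0 Z5.3
G0 X0.0 Y0.0
G1 X15.0 Y0.0
G1 X15.0 Y22.0
G1 X0.0 Y22.0
G1 X0.0 Y0.0
; layer 2
G0 Z10.7
G0 X0.0 Y0.0
G1 X15.0 Y0.0
G1 X15.0 Y22.0
G1 X0.0 Y22.0
G1 X0.0 Y0.0
; layer 3
G0 Z16.0
G0 X0.0 Y0.0
G1 X15.0 Y0.0
G1 X15.0 Y22.0
G1 X0.0 Y22.0
G1 X0.0 Y0.0
M2 ; end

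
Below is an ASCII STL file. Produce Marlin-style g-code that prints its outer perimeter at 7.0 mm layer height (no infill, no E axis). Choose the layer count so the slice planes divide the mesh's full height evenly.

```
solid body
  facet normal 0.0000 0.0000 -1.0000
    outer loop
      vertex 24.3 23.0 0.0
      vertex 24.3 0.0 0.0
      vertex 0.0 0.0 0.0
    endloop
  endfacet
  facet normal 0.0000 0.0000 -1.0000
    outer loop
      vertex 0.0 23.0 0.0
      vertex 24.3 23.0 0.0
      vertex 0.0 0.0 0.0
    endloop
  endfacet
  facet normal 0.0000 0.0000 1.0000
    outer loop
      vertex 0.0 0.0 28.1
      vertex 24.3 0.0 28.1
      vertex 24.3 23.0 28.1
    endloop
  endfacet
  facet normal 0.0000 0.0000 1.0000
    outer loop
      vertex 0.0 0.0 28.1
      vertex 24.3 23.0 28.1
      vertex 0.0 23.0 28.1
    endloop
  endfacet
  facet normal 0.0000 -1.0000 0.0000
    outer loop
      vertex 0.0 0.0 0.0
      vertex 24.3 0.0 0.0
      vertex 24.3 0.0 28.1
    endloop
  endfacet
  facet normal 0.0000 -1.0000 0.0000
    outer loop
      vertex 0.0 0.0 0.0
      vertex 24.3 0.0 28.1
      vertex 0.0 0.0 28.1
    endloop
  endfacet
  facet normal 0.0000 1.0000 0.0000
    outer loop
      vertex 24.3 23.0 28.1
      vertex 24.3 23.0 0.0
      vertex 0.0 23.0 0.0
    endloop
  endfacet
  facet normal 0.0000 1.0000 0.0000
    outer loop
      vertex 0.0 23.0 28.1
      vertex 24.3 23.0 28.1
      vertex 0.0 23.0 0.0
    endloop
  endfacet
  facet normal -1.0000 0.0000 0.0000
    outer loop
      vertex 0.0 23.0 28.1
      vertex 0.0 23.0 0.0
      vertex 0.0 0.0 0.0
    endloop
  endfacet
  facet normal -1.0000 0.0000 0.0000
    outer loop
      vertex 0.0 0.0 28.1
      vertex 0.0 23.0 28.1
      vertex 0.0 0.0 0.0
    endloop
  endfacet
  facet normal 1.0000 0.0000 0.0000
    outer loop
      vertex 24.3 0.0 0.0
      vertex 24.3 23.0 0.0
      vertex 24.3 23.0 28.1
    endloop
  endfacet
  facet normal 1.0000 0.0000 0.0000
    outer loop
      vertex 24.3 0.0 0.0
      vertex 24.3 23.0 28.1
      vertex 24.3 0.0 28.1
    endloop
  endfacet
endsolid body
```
; perimeter-only toolpath
G21 ; units = mm
G90 ; absolute positioning
G28 ; home
; layer 1
G0 Z7.0
G0 X0.0 Y0.0
G1 X24.3 Y0.0
G1 X24.3 Y23.0
G1 X0.0 Y23.0
G1 X0.0 Y0.0
; layer 2
G0 Z14.1
G0 X0.0 Y0.0
G1 X24.3 Y0.0
G1 X24.3 Y23.0
G1 X0.0 Y23.0
G1 X0.0 Y0.0
; layer 3
G0 Z21.1
G0 X0.0 Y0.0
G1 X24.3 Y0.0
G1 X24.3 Y23.0
G1 X0.0 Y23.0
G1 X0.0 Y0.0
; layer 4
G0 Z28.1
G0 X0.0 Y0.0
G1 X24.3 Y0.0
G1 X24.3 Y23.0
G1 X0.0 Y23.0
G1 X0.0 Y0.0
M2 ; end

The solid is a rectangular box, roughly 24.3 × 23 mm footprint and 28.1 mm tall. Slicing at Δz = 7.0 mm — 4 equal slices spanning the solid's height, so layer i sits at z = i·h/4 — gives 4 non-empty perimeters. Each is a 4-segment closed polygon; G0 lifts to the layer z and rapids to the start vertex, then G1 traces the edges.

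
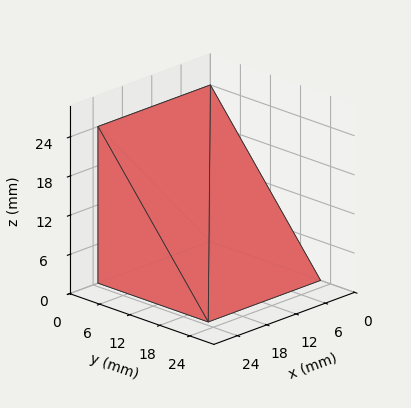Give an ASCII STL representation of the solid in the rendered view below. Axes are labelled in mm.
Reading the render: the shape is a wedge (ramp): 23 × 22 mm base, rising to 24 mm along the y=0 edge and sloping linearly to z=0 at y=22 (dimensions read to the nearest mm from the axis ticks). For the STL, each face is triangulated and given an outward normal.

solid part
  facet normal 0.0000 0.0000 -1.0000
    outer loop
      vertex 23.0 22.0 0.0
      vertex 23.0 0.0 0.0
      vertex 0.0 0.0 0.0
    endloop
  endfacet
  facet normal 0.0000 0.0000 -1.0000
    outer loop
      vertex 0.0 22.0 0.0
      vertex 23.0 22.0 0.0
      vertex 0.0 0.0 0.0
    endloop
  endfacet
  facet normal 0.0000 -1.0000 0.0000
    outer loop
      vertex 0.0 0.0 0.0
      vertex 23.0 0.0 0.0
      vertex 23.0 0.0 24.0
    endloop
  endfacet
  facet normal 0.0000 -1.0000 0.0000
    outer loop
      vertex 0.0 0.0 0.0
      vertex 23.0 0.0 24.0
      vertex 0.0 0.0 24.0
    endloop
  endfacet
  facet normal 0.0000 0.7372 0.6757
    outer loop
      vertex 0.0 0.0 24.0
      vertex 23.0 0.0 24.0
      vertex 23.0 22.0 0.0
    endloop
  endfacet
  facet normal 0.0000 0.7372 0.6757
    outer loop
      vertex 0.0 0.0 24.0
      vertex 23.0 22.0 0.0
      vertex 0.0 22.0 0.0
    endloop
  endfacet
  facet normal -1.0000 0.0000 0.0000
    outer loop
      vertex 0.0 0.0 24.0
      vertex 0.0 22.0 0.0
      vertex 0.0 0.0 0.0
    endloop
  endfacet
  facet normal 1.0000 0.0000 0.0000
    outer loop
      vertex 23.0 0.0 0.0
      vertex 23.0 22.0 0.0
      vertex 23.0 0.0 24.0
    endloop
  endfacet
endsolid part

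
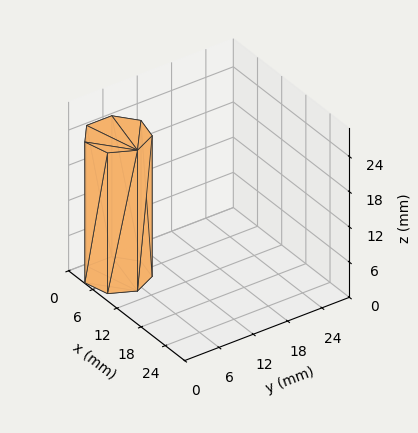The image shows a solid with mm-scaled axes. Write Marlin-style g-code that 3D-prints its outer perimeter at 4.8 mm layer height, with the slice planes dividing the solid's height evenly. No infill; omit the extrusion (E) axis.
Reading the render: the shape is a regular 7-sided prism (a cylinder approximated with 7 flat sides), circumscribed radius ≈ 5 mm, height ≈ 24 mm (dimensions read to the nearest mm from the axis ticks). For the g-code, the solid's height is divided into equal slices at the stated Δz and each level perimeter traced with G1 moves after a G0 lift.

; perimeter-only toolpath
G21 ; units = mm
G90 ; absolute positioning
G28 ; home
; layer 1
G0 Z4.8
G0 X10.0 Y5.0
G1 X8.1 Y8.9
G1 X3.9 Y9.9
G1 X0.5 Y7.2
G1 X0.5 Y2.8
G1 X3.9 Y0.1
G1 X8.1 Y1.1
G1 X10.0 Y5.0
; layer 2
G0 Z9.6
G0 X10.0 Y5.0
G1 X8.1 Y8.9
G1 X3.9 Y9.9
G1 X0.5 Y7.2
G1 X0.5 Y2.8
G1 X3.9 Y0.1
G1 X8.1 Y1.1
G1 X10.0 Y5.0
; layer 3
G0 Z14.4
G0 X10.0 Y5.0
G1 X8.1 Y8.9
G1 X3.9 Y9.9
G1 X0.5 Y7.2
G1 X0.5 Y2.8
G1 X3.9 Y0.1
G1 X8.1 Y1.1
G1 X10.0 Y5.0
; layer 4
G0 Z19.2
G0 X10.0 Y5.0
G1 X8.1 Y8.9
G1 X3.9 Y9.9
G1 X0.5 Y7.2
G1 X0.5 Y2.8
G1 X3.9 Y0.1
G1 X8.1 Y1.1
G1 X10.0 Y5.0
; layer 5
G0 Z24.0
G0 X10.0 Y5.0
G1 X8.1 Y8.9
G1 X3.9 Y9.9
G1 X0.5 Y7.2
G1 X0.5 Y2.8
G1 X3.9 Y0.1
G1 X8.1 Y1.1
G1 X10.0 Y5.0
M2 ; end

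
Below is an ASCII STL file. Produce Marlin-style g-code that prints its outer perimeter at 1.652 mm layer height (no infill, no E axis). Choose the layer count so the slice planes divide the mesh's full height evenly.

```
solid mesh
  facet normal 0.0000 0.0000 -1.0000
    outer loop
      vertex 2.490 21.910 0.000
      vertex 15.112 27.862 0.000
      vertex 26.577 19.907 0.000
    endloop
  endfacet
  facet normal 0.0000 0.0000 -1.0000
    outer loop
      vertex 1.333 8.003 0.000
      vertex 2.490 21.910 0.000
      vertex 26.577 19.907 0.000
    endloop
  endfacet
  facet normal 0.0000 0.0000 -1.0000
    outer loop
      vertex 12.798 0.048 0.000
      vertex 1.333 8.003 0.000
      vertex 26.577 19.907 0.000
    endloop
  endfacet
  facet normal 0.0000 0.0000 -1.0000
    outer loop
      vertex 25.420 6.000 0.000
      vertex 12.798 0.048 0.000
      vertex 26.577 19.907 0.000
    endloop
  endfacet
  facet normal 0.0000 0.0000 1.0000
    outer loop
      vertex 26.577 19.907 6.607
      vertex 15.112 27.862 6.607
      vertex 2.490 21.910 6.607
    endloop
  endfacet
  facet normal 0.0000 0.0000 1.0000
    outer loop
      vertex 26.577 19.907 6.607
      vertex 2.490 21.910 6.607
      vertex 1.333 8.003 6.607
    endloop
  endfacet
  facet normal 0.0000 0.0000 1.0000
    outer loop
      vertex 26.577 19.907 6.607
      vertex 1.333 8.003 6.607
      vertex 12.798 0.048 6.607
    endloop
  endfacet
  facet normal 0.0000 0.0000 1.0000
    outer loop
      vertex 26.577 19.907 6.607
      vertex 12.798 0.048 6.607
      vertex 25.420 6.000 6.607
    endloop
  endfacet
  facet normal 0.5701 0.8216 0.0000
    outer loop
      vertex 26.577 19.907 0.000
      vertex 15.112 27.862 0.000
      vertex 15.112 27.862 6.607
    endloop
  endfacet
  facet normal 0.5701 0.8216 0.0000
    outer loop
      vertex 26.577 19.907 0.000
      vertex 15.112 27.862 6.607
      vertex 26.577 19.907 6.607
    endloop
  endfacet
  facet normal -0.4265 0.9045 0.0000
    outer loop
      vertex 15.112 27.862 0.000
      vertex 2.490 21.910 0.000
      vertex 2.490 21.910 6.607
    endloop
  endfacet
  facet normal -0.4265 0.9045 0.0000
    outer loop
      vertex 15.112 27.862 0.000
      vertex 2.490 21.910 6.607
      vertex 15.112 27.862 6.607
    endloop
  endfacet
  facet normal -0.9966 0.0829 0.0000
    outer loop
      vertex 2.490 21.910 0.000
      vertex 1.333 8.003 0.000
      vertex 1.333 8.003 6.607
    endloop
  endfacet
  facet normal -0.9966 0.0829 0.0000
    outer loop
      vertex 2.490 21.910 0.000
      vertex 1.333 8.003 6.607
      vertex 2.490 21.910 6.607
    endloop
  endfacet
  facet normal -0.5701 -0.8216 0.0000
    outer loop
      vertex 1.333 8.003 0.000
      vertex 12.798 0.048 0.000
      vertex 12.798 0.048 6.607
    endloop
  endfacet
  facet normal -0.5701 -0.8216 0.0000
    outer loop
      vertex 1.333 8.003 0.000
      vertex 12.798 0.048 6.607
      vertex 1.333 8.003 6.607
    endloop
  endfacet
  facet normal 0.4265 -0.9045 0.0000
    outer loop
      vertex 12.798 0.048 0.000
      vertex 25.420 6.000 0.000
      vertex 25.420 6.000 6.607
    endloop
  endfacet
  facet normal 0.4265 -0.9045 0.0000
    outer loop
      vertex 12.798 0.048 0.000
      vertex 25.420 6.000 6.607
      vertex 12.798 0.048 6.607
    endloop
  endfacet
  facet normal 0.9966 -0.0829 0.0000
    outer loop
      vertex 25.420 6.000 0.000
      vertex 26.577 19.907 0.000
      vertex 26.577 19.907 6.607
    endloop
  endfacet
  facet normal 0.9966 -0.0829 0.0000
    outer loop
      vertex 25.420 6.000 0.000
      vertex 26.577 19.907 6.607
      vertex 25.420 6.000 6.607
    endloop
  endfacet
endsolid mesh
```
; perimeter-only toolpath
G21 ; units = mm
G90 ; absolute positioning
G28 ; home
; layer 1
G0 Z1.652
G0 X26.577 Y19.907
G1 X15.112 Y27.862
G1 X2.490 Y21.910
G1 X1.333 Y8.003
G1 X12.798 Y0.048
G1 X25.420 Y6.000
G1 X26.577 Y19.907
; layer 2
G0 Z3.304
G0 X26.577 Y19.907
G1 X15.112 Y27.862
G1 X2.490 Y21.910
G1 X1.333 Y8.003
G1 X12.798 Y0.048
G1 X25.420 Y6.000
G1 X26.577 Y19.907
; layer 3
G0 Z4.955
G0 X26.577 Y19.907
G1 X15.112 Y27.862
G1 X2.490 Y21.910
G1 X1.333 Y8.003
G1 X12.798 Y0.048
G1 X25.420 Y6.000
G1 X26.577 Y19.907
; layer 4
G0 Z6.607
G0 X26.577 Y19.907
G1 X15.112 Y27.862
G1 X2.490 Y21.910
G1 X1.333 Y8.003
G1 X12.798 Y0.048
G1 X25.420 Y6.000
G1 X26.577 Y19.907
M2 ; end

The solid is a regular 6-sided prism (a cylinder approximated with 6 flat sides), circumscribed radius ≈ 14 mm, height ≈ 6.61 mm. Slicing at Δz = 1.652 mm — 4 equal slices spanning the solid's height, so layer i sits at z = i·h/4 — gives 4 non-empty perimeters. Each is a 6-segment closed polygon; G0 lifts to the layer z and rapids to the start vertex, then G1 traces the edges.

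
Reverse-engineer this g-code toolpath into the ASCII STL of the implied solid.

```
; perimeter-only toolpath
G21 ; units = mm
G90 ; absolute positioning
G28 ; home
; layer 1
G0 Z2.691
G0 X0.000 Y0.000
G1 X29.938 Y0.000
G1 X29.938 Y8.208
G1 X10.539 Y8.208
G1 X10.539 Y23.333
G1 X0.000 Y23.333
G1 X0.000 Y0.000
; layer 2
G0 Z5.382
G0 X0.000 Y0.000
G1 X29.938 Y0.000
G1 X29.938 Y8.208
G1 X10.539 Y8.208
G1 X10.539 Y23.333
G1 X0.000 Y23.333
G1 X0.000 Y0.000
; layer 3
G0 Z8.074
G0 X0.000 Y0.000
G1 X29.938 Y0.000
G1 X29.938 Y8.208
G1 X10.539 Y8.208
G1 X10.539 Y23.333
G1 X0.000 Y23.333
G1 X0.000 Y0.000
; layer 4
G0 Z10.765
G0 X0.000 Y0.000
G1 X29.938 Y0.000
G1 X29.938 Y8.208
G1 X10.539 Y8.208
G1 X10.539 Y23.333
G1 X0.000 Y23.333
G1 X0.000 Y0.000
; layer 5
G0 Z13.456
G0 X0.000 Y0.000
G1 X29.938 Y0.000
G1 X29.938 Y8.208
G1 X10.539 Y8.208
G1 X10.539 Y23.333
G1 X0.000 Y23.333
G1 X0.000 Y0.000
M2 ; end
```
solid part
  facet normal 0.0000 0.0000 -1.0000
    outer loop
      vertex 29.938 8.208 0.000
      vertex 29.938 0.000 0.000
      vertex 0.000 0.000 0.000
    endloop
  endfacet
  facet normal 0.0000 0.0000 -1.0000
    outer loop
      vertex 10.539 8.208 0.000
      vertex 29.938 8.208 0.000
      vertex 0.000 0.000 0.000
    endloop
  endfacet
  facet normal 0.0000 0.0000 -1.0000
    outer loop
      vertex 10.539 23.333 0.000
      vertex 10.539 8.208 0.000
      vertex 0.000 0.000 0.000
    endloop
  endfacet
  facet normal 0.0000 0.0000 -1.0000
    outer loop
      vertex 0.000 23.333 0.000
      vertex 10.539 23.333 0.000
      vertex 0.000 0.000 0.000
    endloop
  endfacet
  facet normal 0.0000 0.0000 1.0000
    outer loop
      vertex 0.000 0.000 13.456
      vertex 29.938 0.000 13.456
      vertex 29.938 8.208 13.456
    endloop
  endfacet
  facet normal 0.0000 0.0000 1.0000
    outer loop
      vertex 0.000 0.000 13.456
      vertex 29.938 8.208 13.456
      vertex 10.539 8.208 13.456
    endloop
  endfacet
  facet normal 0.0000 0.0000 1.0000
    outer loop
      vertex 0.000 0.000 13.456
      vertex 10.539 8.208 13.456
      vertex 10.539 23.333 13.456
    endloop
  endfacet
  facet normal 0.0000 0.0000 1.0000
    outer loop
      vertex 0.000 0.000 13.456
      vertex 10.539 23.333 13.456
      vertex 0.000 23.333 13.456
    endloop
  endfacet
  facet normal 0.0000 -1.0000 0.0000
    outer loop
      vertex 0.000 0.000 0.000
      vertex 29.938 0.000 0.000
      vertex 29.938 0.000 13.456
    endloop
  endfacet
  facet normal 0.0000 -1.0000 0.0000
    outer loop
      vertex 0.000 0.000 0.000
      vertex 29.938 0.000 13.456
      vertex 0.000 0.000 13.456
    endloop
  endfacet
  facet normal 1.0000 0.0000 0.0000
    outer loop
      vertex 29.938 0.000 0.000
      vertex 29.938 8.208 0.000
      vertex 29.938 8.208 13.456
    endloop
  endfacet
  facet normal 1.0000 0.0000 0.0000
    outer loop
      vertex 29.938 0.000 0.000
      vertex 29.938 8.208 13.456
      vertex 29.938 0.000 13.456
    endloop
  endfacet
  facet normal 0.0000 1.0000 0.0000
    outer loop
      vertex 29.938 8.208 0.000
      vertex 10.539 8.208 0.000
      vertex 10.539 8.208 13.456
    endloop
  endfacet
  facet normal 0.0000 1.0000 0.0000
    outer loop
      vertex 29.938 8.208 0.000
      vertex 10.539 8.208 13.456
      vertex 29.938 8.208 13.456
    endloop
  endfacet
  facet normal 1.0000 0.0000 0.0000
    outer loop
      vertex 10.539 8.208 0.000
      vertex 10.539 23.333 0.000
      vertex 10.539 23.333 13.456
    endloop
  endfacet
  facet normal 1.0000 0.0000 0.0000
    outer loop
      vertex 10.539 8.208 0.000
      vertex 10.539 23.333 13.456
      vertex 10.539 8.208 13.456
    endloop
  endfacet
  facet normal 0.0000 1.0000 0.0000
    outer loop
      vertex 10.539 23.333 0.000
      vertex 0.000 23.333 0.000
      vertex 0.000 23.333 13.456
    endloop
  endfacet
  facet normal 0.0000 1.0000 0.0000
    outer loop
      vertex 10.539 23.333 0.000
      vertex 0.000 23.333 13.456
      vertex 10.539 23.333 13.456
    endloop
  endfacet
  facet normal -1.0000 0.0000 0.0000
    outer loop
      vertex 0.000 23.333 0.000
      vertex 0.000 0.000 0.000
      vertex 0.000 0.000 13.456
    endloop
  endfacet
  facet normal -1.0000 0.0000 0.0000
    outer loop
      vertex 0.000 23.333 0.000
      vertex 0.000 0.000 13.456
      vertex 0.000 23.333 13.456
    endloop
  endfacet
endsolid part

The G0 Z moves step by Δz≈2.691 mm. Every layer's G1 loop is the same polygon, so the solid is a straight extrusion of it from z=0 to z≈13.5. Closing with flat bottom and top caps and triangulating gives 20 facets — an L-shaped prism: outer 29.9 × 23.3 mm, arm thicknesses ≈ 8.21 mm (horizontal) and 10.5 mm (vertical), extruded 13.5 mm in z.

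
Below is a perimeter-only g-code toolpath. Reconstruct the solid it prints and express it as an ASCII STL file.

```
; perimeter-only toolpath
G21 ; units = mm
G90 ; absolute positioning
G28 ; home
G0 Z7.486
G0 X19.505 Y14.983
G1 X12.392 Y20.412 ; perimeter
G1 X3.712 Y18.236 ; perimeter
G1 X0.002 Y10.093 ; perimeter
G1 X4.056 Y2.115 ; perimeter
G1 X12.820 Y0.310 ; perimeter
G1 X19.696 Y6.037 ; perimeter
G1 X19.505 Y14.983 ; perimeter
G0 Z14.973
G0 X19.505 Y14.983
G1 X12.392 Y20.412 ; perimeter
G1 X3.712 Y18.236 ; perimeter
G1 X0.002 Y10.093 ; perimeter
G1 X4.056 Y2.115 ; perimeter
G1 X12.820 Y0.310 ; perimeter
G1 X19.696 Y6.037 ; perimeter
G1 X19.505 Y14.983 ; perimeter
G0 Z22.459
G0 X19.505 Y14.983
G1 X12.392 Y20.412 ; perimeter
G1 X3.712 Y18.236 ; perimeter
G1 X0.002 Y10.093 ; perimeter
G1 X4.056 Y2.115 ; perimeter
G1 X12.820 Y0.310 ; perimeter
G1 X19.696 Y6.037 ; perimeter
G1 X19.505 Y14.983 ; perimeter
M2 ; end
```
solid part
  facet normal 0.0000 0.0000 -1.0000
    outer loop
      vertex 3.712 18.236 0.000
      vertex 12.392 20.412 0.000
      vertex 19.505 14.983 0.000
    endloop
  endfacet
  facet normal 0.0000 0.0000 -1.0000
    outer loop
      vertex 0.002 10.093 0.000
      vertex 3.712 18.236 0.000
      vertex 19.505 14.983 0.000
    endloop
  endfacet
  facet normal 0.0000 0.0000 -1.0000
    outer loop
      vertex 4.056 2.115 0.000
      vertex 0.002 10.093 0.000
      vertex 19.505 14.983 0.000
    endloop
  endfacet
  facet normal 0.0000 0.0000 -1.0000
    outer loop
      vertex 12.820 0.310 0.000
      vertex 4.056 2.115 0.000
      vertex 19.505 14.983 0.000
    endloop
  endfacet
  facet normal 0.0000 0.0000 -1.0000
    outer loop
      vertex 19.696 6.037 0.000
      vertex 12.820 0.310 0.000
      vertex 19.505 14.983 0.000
    endloop
  endfacet
  facet normal 0.0000 0.0000 1.0000
    outer loop
      vertex 19.505 14.983 22.459
      vertex 12.392 20.412 22.459
      vertex 3.712 18.236 22.459
    endloop
  endfacet
  facet normal 0.0000 0.0000 1.0000
    outer loop
      vertex 19.505 14.983 22.459
      vertex 3.712 18.236 22.459
      vertex 0.002 10.093 22.459
    endloop
  endfacet
  facet normal 0.0000 0.0000 1.0000
    outer loop
      vertex 19.505 14.983 22.459
      vertex 0.002 10.093 22.459
      vertex 4.056 2.115 22.459
    endloop
  endfacet
  facet normal 0.0000 0.0000 1.0000
    outer loop
      vertex 19.505 14.983 22.459
      vertex 4.056 2.115 22.459
      vertex 12.820 0.310 22.459
    endloop
  endfacet
  facet normal 0.0000 0.0000 1.0000
    outer loop
      vertex 19.505 14.983 22.459
      vertex 12.820 0.310 22.459
      vertex 19.696 6.037 22.459
    endloop
  endfacet
  facet normal 0.6067 0.7949 0.0000
    outer loop
      vertex 19.505 14.983 0.000
      vertex 12.392 20.412 0.000
      vertex 12.392 20.412 22.459
    endloop
  endfacet
  facet normal 0.6067 0.7949 0.0000
    outer loop
      vertex 19.505 14.983 0.000
      vertex 12.392 20.412 22.459
      vertex 19.505 14.983 22.459
    endloop
  endfacet
  facet normal -0.2432 0.9700 0.0000
    outer loop
      vertex 12.392 20.412 0.000
      vertex 3.712 18.236 0.000
      vertex 3.712 18.236 22.459
    endloop
  endfacet
  facet normal -0.2432 0.9700 0.0000
    outer loop
      vertex 12.392 20.412 0.000
      vertex 3.712 18.236 22.459
      vertex 12.392 20.412 22.459
    endloop
  endfacet
  facet normal -0.9100 0.4146 0.0000
    outer loop
      vertex 3.712 18.236 0.000
      vertex 0.002 10.093 0.000
      vertex 0.002 10.093 22.459
    endloop
  endfacet
  facet normal -0.9100 0.4146 0.0000
    outer loop
      vertex 3.712 18.236 0.000
      vertex 0.002 10.093 22.459
      vertex 3.712 18.236 22.459
    endloop
  endfacet
  facet normal -0.8915 -0.4530 0.0000
    outer loop
      vertex 0.002 10.093 0.000
      vertex 4.056 2.115 0.000
      vertex 4.056 2.115 22.459
    endloop
  endfacet
  facet normal -0.8915 -0.4530 0.0000
    outer loop
      vertex 0.002 10.093 0.000
      vertex 4.056 2.115 22.459
      vertex 0.002 10.093 22.459
    endloop
  endfacet
  facet normal -0.2017 -0.9794 0.0000
    outer loop
      vertex 4.056 2.115 0.000
      vertex 12.820 0.310 0.000
      vertex 12.820 0.310 22.459
    endloop
  endfacet
  facet normal -0.2017 -0.9794 0.0000
    outer loop
      vertex 4.056 2.115 0.000
      vertex 12.820 0.310 22.459
      vertex 4.056 2.115 22.459
    endloop
  endfacet
  facet normal 0.6400 -0.7684 0.0000
    outer loop
      vertex 12.820 0.310 0.000
      vertex 19.696 6.037 0.000
      vertex 19.696 6.037 22.459
    endloop
  endfacet
  facet normal 0.6400 -0.7684 0.0000
    outer loop
      vertex 12.820 0.310 0.000
      vertex 19.696 6.037 22.459
      vertex 12.820 0.310 22.459
    endloop
  endfacet
  facet normal 0.9998 0.0213 0.0000
    outer loop
      vertex 19.696 6.037 0.000
      vertex 19.505 14.983 0.000
      vertex 19.505 14.983 22.459
    endloop
  endfacet
  facet normal 0.9998 0.0213 0.0000
    outer loop
      vertex 19.696 6.037 0.000
      vertex 19.505 14.983 22.459
      vertex 19.696 6.037 22.459
    endloop
  endfacet
endsolid part

The G0 Z moves step by Δz≈7.486 mm. Every layer's G1 loop is the same polygon, so the solid is a straight extrusion of it from z=0 to z≈22.5. Closing with flat bottom and top caps and triangulating gives 24 facets — a regular 7-sided prism (a cylinder approximated with 7 flat sides), circumscribed radius ≈ 10.3 mm, height ≈ 22.5 mm.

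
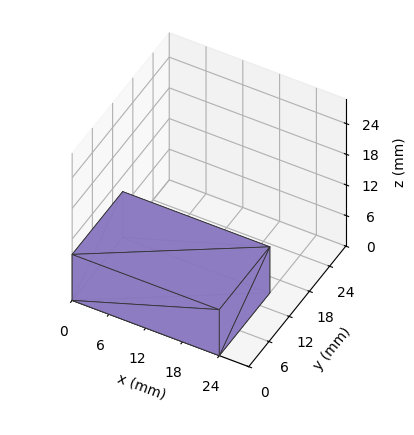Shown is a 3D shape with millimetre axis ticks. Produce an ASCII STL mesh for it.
Reading the render: the shape is a rectangular box, roughly 24 × 15 mm footprint and 9 mm tall (dimensions read to the nearest mm from the axis ticks). For the STL, each face is triangulated and given an outward normal.

solid part
  facet normal 0.0000 0.0000 -1.0000
    outer loop
      vertex 24.00 15.00 0.00
      vertex 24.00 0.00 0.00
      vertex 0.00 0.00 0.00
    endloop
  endfacet
  facet normal 0.0000 0.0000 -1.0000
    outer loop
      vertex 0.00 15.00 0.00
      vertex 24.00 15.00 0.00
      vertex 0.00 0.00 0.00
    endloop
  endfacet
  facet normal 0.0000 0.0000 1.0000
    outer loop
      vertex 0.00 0.00 9.00
      vertex 24.00 0.00 9.00
      vertex 24.00 15.00 9.00
    endloop
  endfacet
  facet normal 0.0000 0.0000 1.0000
    outer loop
      vertex 0.00 0.00 9.00
      vertex 24.00 15.00 9.00
      vertex 0.00 15.00 9.00
    endloop
  endfacet
  facet normal 0.0000 -1.0000 0.0000
    outer loop
      vertex 0.00 0.00 0.00
      vertex 24.00 0.00 0.00
      vertex 24.00 0.00 9.00
    endloop
  endfacet
  facet normal 0.0000 -1.0000 0.0000
    outer loop
      vertex 0.00 0.00 0.00
      vertex 24.00 0.00 9.00
      vertex 0.00 0.00 9.00
    endloop
  endfacet
  facet normal 0.0000 1.0000 0.0000
    outer loop
      vertex 24.00 15.00 9.00
      vertex 24.00 15.00 0.00
      vertex 0.00 15.00 0.00
    endloop
  endfacet
  facet normal 0.0000 1.0000 0.0000
    outer loop
      vertex 0.00 15.00 9.00
      vertex 24.00 15.00 9.00
      vertex 0.00 15.00 0.00
    endloop
  endfacet
  facet normal -1.0000 0.0000 0.0000
    outer loop
      vertex 0.00 15.00 9.00
      vertex 0.00 15.00 0.00
      vertex 0.00 0.00 0.00
    endloop
  endfacet
  facet normal -1.0000 0.0000 0.0000
    outer loop
      vertex 0.00 0.00 9.00
      vertex 0.00 15.00 9.00
      vertex 0.00 0.00 0.00
    endloop
  endfacet
  facet normal 1.0000 0.0000 0.0000
    outer loop
      vertex 24.00 0.00 0.00
      vertex 24.00 15.00 0.00
      vertex 24.00 15.00 9.00
    endloop
  endfacet
  facet normal 1.0000 0.0000 0.0000
    outer loop
      vertex 24.00 0.00 0.00
      vertex 24.00 15.00 9.00
      vertex 24.00 0.00 9.00
    endloop
  endfacet
endsolid part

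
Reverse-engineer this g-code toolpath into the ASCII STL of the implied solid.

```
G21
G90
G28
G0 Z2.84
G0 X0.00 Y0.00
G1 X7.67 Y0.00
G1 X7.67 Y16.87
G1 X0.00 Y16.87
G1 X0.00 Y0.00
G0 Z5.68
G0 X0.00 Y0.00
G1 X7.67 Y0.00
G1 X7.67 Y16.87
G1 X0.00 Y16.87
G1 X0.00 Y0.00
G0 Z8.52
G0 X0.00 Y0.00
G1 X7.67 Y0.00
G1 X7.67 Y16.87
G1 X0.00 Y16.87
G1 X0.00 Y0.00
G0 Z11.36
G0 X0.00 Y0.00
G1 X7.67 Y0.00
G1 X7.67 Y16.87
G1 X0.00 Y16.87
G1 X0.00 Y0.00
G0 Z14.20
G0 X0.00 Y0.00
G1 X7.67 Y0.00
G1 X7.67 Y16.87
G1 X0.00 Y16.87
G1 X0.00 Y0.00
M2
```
solid part
  facet normal 0.0000 0.0000 -1.0000
    outer loop
      vertex 7.67 16.87 0.00
      vertex 7.67 0.00 0.00
      vertex 0.00 0.00 0.00
    endloop
  endfacet
  facet normal 0.0000 0.0000 -1.0000
    outer loop
      vertex 0.00 16.87 0.00
      vertex 7.67 16.87 0.00
      vertex 0.00 0.00 0.00
    endloop
  endfacet
  facet normal 0.0000 0.0000 1.0000
    outer loop
      vertex 0.00 0.00 14.20
      vertex 7.67 0.00 14.20
      vertex 7.67 16.87 14.20
    endloop
  endfacet
  facet normal 0.0000 0.0000 1.0000
    outer loop
      vertex 0.00 0.00 14.20
      vertex 7.67 16.87 14.20
      vertex 0.00 16.87 14.20
    endloop
  endfacet
  facet normal 0.0000 -1.0000 0.0000
    outer loop
      vertex 0.00 0.00 0.00
      vertex 7.67 0.00 0.00
      vertex 7.67 0.00 14.20
    endloop
  endfacet
  facet normal 0.0000 -1.0000 0.0000
    outer loop
      vertex 0.00 0.00 0.00
      vertex 7.67 0.00 14.20
      vertex 0.00 0.00 14.20
    endloop
  endfacet
  facet normal 0.0000 1.0000 0.0000
    outer loop
      vertex 7.67 16.87 14.20
      vertex 7.67 16.87 0.00
      vertex 0.00 16.87 0.00
    endloop
  endfacet
  facet normal 0.0000 1.0000 0.0000
    outer loop
      vertex 0.00 16.87 14.20
      vertex 7.67 16.87 14.20
      vertex 0.00 16.87 0.00
    endloop
  endfacet
  facet normal -1.0000 0.0000 0.0000
    outer loop
      vertex 0.00 16.87 14.20
      vertex 0.00 16.87 0.00
      vertex 0.00 0.00 0.00
    endloop
  endfacet
  facet normal -1.0000 0.0000 0.0000
    outer loop
      vertex 0.00 0.00 14.20
      vertex 0.00 16.87 14.20
      vertex 0.00 0.00 0.00
    endloop
  endfacet
  facet normal 1.0000 0.0000 0.0000
    outer loop
      vertex 7.67 0.00 0.00
      vertex 7.67 16.87 0.00
      vertex 7.67 16.87 14.20
    endloop
  endfacet
  facet normal 1.0000 0.0000 0.0000
    outer loop
      vertex 7.67 0.00 0.00
      vertex 7.67 16.87 14.20
      vertex 7.67 0.00 14.20
    endloop
  endfacet
endsolid part

The G0 Z moves step by Δz≈2.84 mm. Every layer's G1 loop is the same polygon, so the solid is a straight extrusion of it from z=0 to z≈14.2. Closing with flat bottom and top caps and triangulating gives 12 facets — a rectangular box, roughly 7.67 × 16.9 mm footprint and 14.2 mm tall.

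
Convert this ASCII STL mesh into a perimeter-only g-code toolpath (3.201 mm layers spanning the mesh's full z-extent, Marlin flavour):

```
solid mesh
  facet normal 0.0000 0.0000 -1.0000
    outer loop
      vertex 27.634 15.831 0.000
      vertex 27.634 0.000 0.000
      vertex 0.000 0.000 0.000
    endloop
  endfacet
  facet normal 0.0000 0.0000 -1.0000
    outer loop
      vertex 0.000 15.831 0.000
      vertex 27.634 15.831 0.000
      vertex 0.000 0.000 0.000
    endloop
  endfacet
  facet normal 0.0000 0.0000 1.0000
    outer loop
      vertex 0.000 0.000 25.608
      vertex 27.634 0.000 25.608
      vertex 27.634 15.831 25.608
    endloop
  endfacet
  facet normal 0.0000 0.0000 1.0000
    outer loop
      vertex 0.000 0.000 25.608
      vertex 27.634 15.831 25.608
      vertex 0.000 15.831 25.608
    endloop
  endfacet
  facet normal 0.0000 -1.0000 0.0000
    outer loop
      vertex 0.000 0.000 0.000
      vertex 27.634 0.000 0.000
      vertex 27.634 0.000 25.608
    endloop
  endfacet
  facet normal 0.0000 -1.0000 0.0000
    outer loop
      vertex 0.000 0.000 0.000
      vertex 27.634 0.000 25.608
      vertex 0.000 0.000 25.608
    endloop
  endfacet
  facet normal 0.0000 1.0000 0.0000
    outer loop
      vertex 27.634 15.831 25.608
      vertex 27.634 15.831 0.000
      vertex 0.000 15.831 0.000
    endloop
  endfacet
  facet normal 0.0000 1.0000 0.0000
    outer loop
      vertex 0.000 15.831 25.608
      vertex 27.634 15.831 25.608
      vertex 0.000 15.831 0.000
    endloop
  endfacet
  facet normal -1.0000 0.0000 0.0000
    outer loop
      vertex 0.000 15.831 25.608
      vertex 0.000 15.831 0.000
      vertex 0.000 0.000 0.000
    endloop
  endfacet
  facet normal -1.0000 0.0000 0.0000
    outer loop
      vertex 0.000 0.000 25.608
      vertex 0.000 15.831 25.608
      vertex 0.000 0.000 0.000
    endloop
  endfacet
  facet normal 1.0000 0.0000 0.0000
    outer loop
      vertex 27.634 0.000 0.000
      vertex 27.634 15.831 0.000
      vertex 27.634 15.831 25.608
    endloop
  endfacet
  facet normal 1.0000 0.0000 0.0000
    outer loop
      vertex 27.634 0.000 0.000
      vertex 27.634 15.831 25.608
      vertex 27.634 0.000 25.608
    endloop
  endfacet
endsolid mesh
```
; perimeter-only toolpath
G21 ; units = mm
G90 ; absolute positioning
G28 ; home
; layer 1
G0 Z3.201
G0 X0.000 Y0.000
G1 X27.634 Y0.000
G1 X27.634 Y15.831
G1 X0.000 Y15.831
G1 X0.000 Y0.000
; layer 2
G0 Z6.402
G0 X0.000 Y0.000
G1 X27.634 Y0.000
G1 X27.634 Y15.831
G1 X0.000 Y15.831
G1 X0.000 Y0.000
; layer 3
G0 Z9.603
G0 X0.000 Y0.000
G1 X27.634 Y0.000
G1 X27.634 Y15.831
G1 X0.000 Y15.831
G1 X0.000 Y0.000
; layer 4
G0 Z12.804
G0 X0.000 Y0.000
G1 X27.634 Y0.000
G1 X27.634 Y15.831
G1 X0.000 Y15.831
G1 X0.000 Y0.000
; layer 5
G0 Z16.005
G0 X0.000 Y0.000
G1 X27.634 Y0.000
G1 X27.634 Y15.831
G1 X0.000 Y15.831
G1 X0.000 Y0.000
; layer 6
G0 Z19.206
G0 X0.000 Y0.000
G1 X27.634 Y0.000
G1 X27.634 Y15.831
G1 X0.000 Y15.831
G1 X0.000 Y0.000
; layer 7
G0 Z22.407
G0 X0.000 Y0.000
G1 X27.634 Y0.000
G1 X27.634 Y15.831
G1 X0.000 Y15.831
G1 X0.000 Y0.000
; layer 8
G0 Z25.608
G0 X0.000 Y0.000
G1 X27.634 Y0.000
G1 X27.634 Y15.831
G1 X0.000 Y15.831
G1 X0.000 Y0.000
M2 ; end

The solid is a rectangular box, roughly 27.6 × 15.8 mm footprint and 25.6 mm tall. Slicing at Δz = 3.201 mm — 8 equal slices spanning the solid's height, so layer i sits at z = i·h/8 — gives 8 non-empty perimeters. Each is a 4-segment closed polygon; G0 lifts to the layer z and rapids to the start vertex, then G1 traces the edges.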